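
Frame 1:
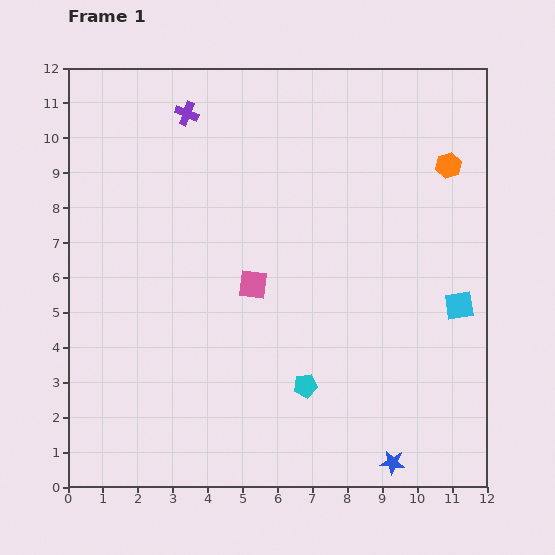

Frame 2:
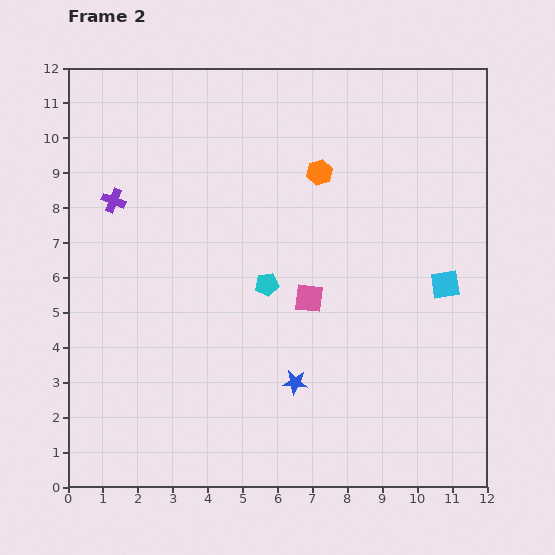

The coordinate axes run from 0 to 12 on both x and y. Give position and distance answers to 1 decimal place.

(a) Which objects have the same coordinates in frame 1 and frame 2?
none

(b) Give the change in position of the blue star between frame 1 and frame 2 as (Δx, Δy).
(-2.8, 2.3)

The blue star was at (9.3, 0.7) in frame 1 and (6.5, 3.0) in frame 2.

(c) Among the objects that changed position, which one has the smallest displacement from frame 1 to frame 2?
the cyan square

(moved 0.7)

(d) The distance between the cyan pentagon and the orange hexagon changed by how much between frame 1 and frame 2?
-4.0

Distance in frame 1: 7.5. Distance in frame 2: 3.5.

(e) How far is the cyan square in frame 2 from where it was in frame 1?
0.7

The cyan square moved from (11.2, 5.2) to (10.8, 5.8), a distance of √(0.4² + 0.6²) ≈ 0.7.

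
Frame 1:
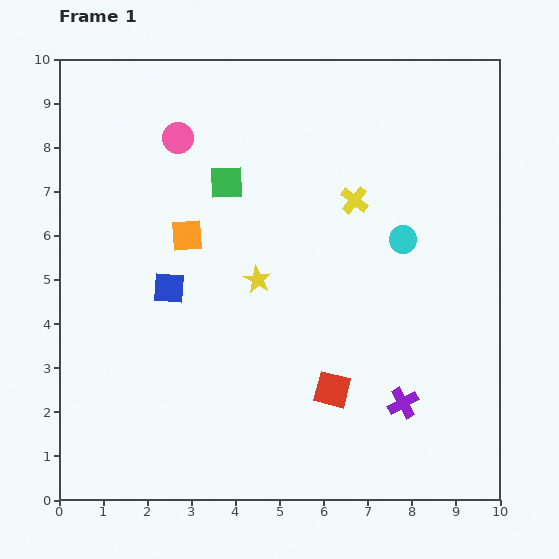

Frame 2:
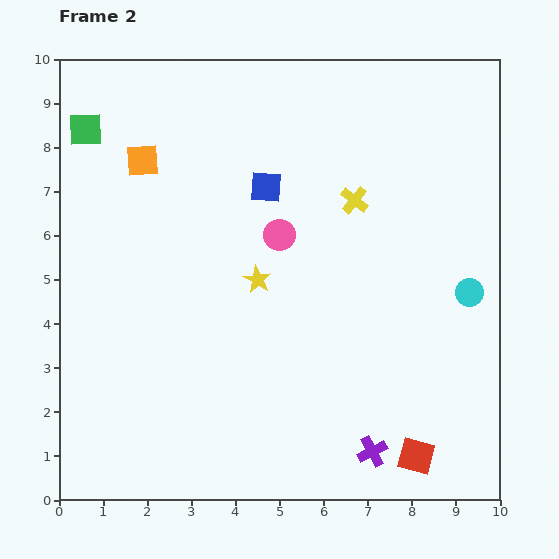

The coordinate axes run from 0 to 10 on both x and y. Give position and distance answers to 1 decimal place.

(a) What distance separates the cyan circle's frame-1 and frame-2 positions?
1.9

The cyan circle moved from (7.8, 5.9) to (9.3, 4.7), a distance of √(1.5² + 1.2²) ≈ 1.9.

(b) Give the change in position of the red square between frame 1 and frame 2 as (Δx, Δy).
(1.9, -1.5)

The red square was at (6.2, 2.5) in frame 1 and (8.1, 1.0) in frame 2.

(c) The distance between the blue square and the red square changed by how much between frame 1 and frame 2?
+2.6

Distance in frame 1: 4.4. Distance in frame 2: 7.0.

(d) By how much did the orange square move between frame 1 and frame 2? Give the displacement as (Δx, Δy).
(-1.0, 1.7)

The orange square was at (2.9, 6.0) in frame 1 and (1.9, 7.7) in frame 2.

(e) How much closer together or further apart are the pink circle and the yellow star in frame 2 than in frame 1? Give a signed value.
-2.6

Distance in frame 1: 3.7. Distance in frame 2: 1.1.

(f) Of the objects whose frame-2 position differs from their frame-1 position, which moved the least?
the purple cross

(moved 1.3)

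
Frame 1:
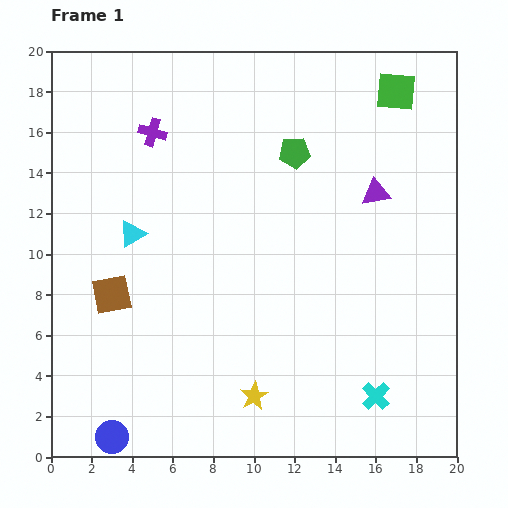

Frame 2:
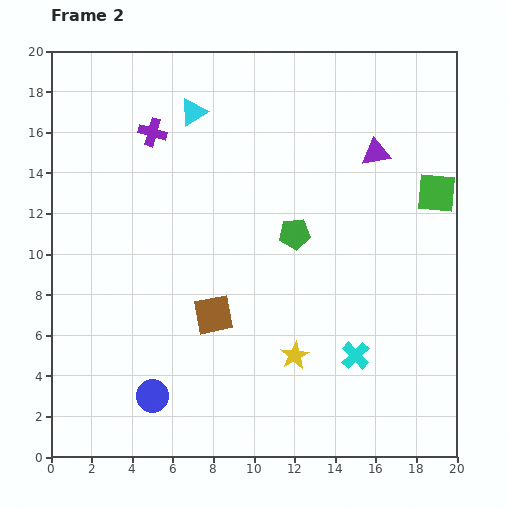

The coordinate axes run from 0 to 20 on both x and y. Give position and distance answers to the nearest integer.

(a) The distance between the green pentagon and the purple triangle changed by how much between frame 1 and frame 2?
+2

Distance in frame 1: 4. Distance in frame 2: 6.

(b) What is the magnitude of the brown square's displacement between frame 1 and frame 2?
5

The brown square moved from (3, 8) to (8, 7), a distance of √(5² + 1²) ≈ 5.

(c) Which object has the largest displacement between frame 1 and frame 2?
the cyan triangle

(moved 7; next 5)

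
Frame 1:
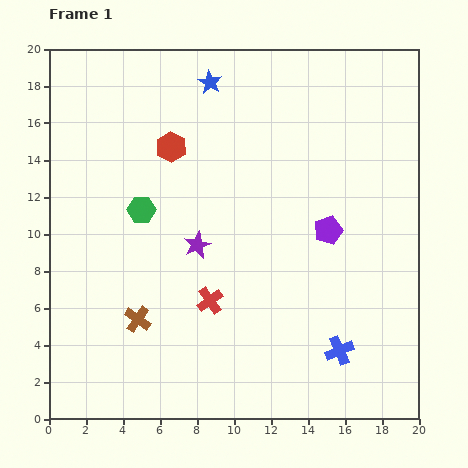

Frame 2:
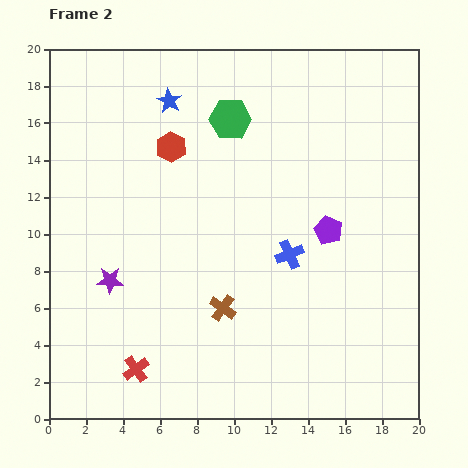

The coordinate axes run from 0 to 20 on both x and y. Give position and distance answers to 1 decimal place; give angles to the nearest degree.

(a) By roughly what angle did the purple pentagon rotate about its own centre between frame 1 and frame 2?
28° counter-clockwise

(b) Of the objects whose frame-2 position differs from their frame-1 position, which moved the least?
the blue star

(moved 2.4)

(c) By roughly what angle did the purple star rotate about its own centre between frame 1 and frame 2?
27° clockwise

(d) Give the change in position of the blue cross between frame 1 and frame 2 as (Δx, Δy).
(-2.7, 5.2)

The blue cross was at (15.7, 3.7) in frame 1 and (13.0, 8.9) in frame 2.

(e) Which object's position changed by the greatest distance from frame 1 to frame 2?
the green hexagon

(moved 6.9; next 5.9)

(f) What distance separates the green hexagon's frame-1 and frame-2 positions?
6.9

The green hexagon moved from (5.0, 11.3) to (9.8, 16.2), a distance of √(4.8² + 4.9²) ≈ 6.9.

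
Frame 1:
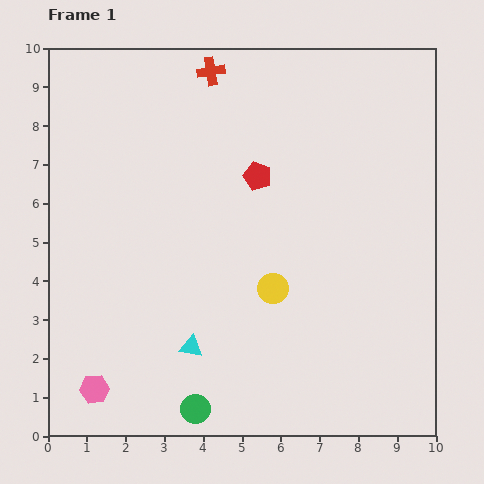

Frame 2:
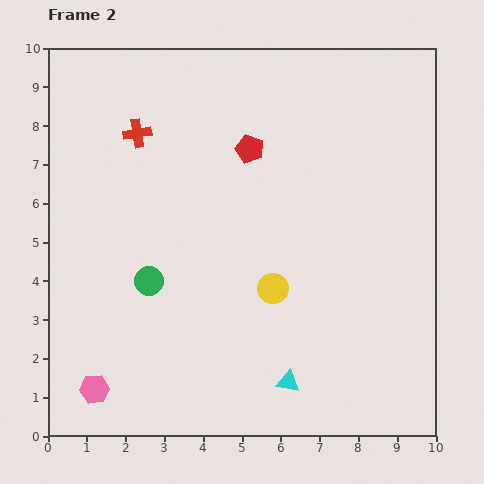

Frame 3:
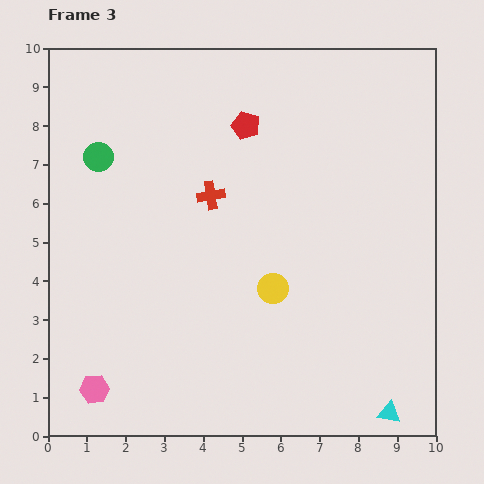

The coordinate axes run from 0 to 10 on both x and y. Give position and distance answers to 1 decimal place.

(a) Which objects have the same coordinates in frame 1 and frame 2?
the yellow circle, the pink hexagon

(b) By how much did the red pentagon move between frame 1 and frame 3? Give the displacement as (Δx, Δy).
(-0.3, 1.3)

The red pentagon was at (5.4, 6.7) in frame 1 and (5.1, 8.0) in frame 3.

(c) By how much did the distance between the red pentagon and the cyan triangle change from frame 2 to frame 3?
+2.2

Distance in frame 2: 6.1. Distance in frame 3: 8.3.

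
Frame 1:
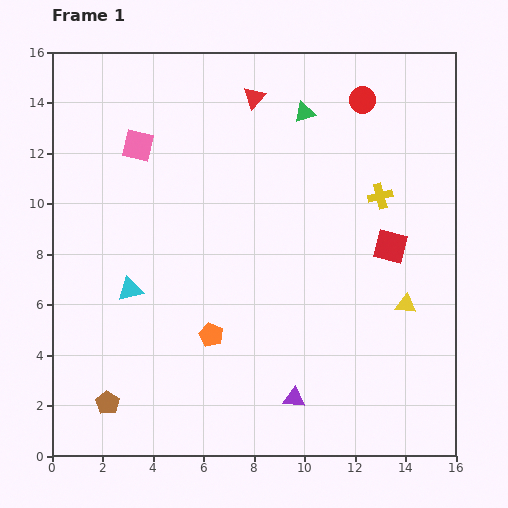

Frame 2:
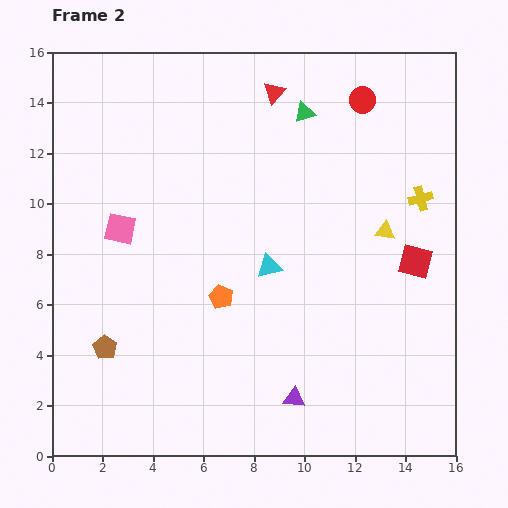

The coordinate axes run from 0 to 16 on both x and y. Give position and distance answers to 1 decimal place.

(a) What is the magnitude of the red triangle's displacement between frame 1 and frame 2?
0.8

The red triangle moved from (8.0, 14.2) to (8.8, 14.4), a distance of √(0.8² + 0.2²) ≈ 0.8.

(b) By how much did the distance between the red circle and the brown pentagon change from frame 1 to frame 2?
-1.6

Distance in frame 1: 15.7. Distance in frame 2: 14.1.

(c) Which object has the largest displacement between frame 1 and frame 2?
the cyan triangle

(moved 5.6; next 3.4)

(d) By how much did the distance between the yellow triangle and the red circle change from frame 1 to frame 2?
-3.0

Distance in frame 1: 8.3. Distance in frame 2: 5.3.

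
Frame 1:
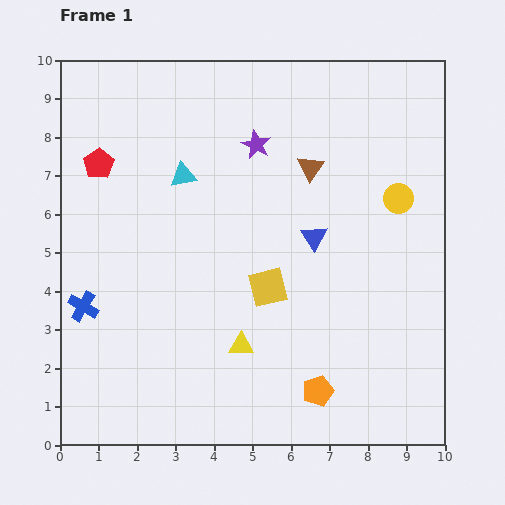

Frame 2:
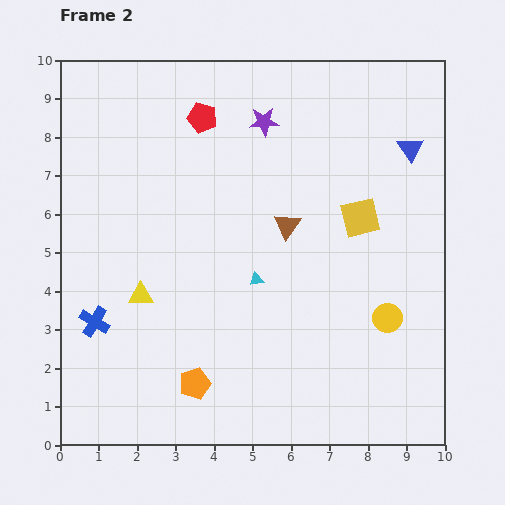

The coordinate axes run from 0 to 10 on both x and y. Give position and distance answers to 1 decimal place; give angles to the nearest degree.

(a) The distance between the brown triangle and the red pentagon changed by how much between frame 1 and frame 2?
-1.9

Distance in frame 1: 5.5. Distance in frame 2: 3.6.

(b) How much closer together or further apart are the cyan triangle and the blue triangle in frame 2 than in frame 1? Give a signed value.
+1.4

Distance in frame 1: 3.8. Distance in frame 2: 5.2.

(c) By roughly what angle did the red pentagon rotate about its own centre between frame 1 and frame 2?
25° counter-clockwise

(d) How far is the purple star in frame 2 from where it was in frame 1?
0.6

The purple star moved from (5.1, 7.8) to (5.3, 8.4), a distance of √(0.2² + 0.6²) ≈ 0.6.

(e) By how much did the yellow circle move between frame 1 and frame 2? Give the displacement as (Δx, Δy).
(-0.3, -3.1)

The yellow circle was at (8.8, 6.4) in frame 1 and (8.5, 3.3) in frame 2.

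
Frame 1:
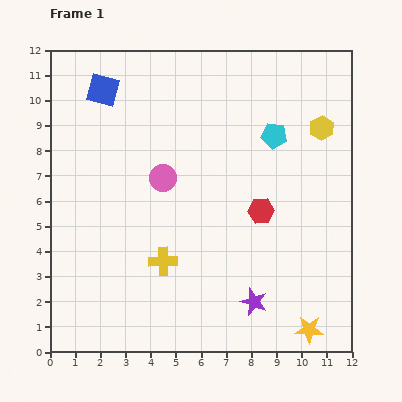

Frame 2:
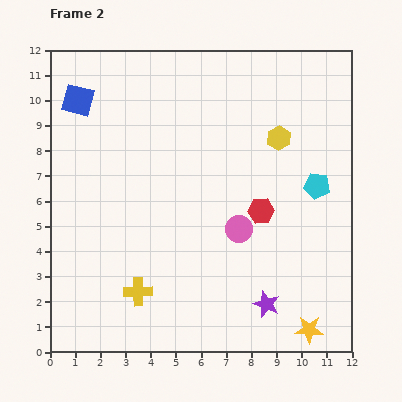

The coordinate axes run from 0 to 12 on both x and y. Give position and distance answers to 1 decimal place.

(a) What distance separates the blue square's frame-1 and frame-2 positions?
1.1

The blue square moved from (2.1, 10.4) to (1.1, 10.0), a distance of √(1.0² + 0.4²) ≈ 1.1.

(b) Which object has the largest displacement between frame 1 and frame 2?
the pink circle

(moved 3.6; next 2.6)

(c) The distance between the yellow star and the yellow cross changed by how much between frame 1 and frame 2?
+0.6

Distance in frame 1: 6.4. Distance in frame 2: 7.0.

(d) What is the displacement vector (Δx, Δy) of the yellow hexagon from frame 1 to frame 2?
(-1.7, -0.4)

The yellow hexagon was at (10.8, 8.9) in frame 1 and (9.1, 8.5) in frame 2.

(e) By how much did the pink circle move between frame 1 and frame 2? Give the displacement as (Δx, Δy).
(3.0, -2.0)

The pink circle was at (4.5, 6.9) in frame 1 and (7.5, 4.9) in frame 2.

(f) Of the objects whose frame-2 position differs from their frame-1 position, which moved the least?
the purple star

(moved 0.5)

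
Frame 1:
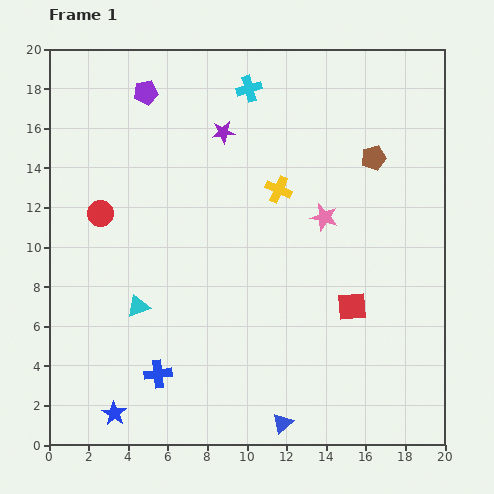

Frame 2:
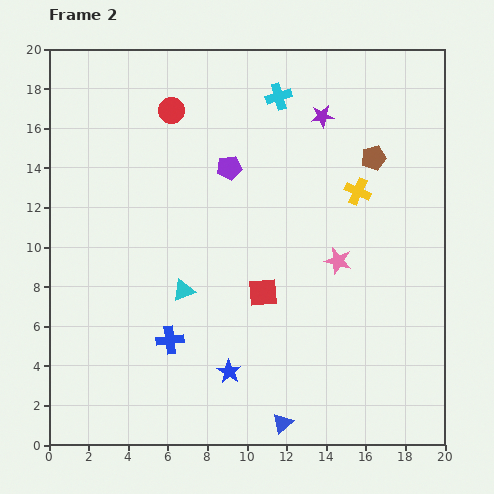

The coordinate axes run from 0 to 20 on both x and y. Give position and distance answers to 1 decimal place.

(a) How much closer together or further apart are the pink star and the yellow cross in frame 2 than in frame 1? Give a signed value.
+0.9

Distance in frame 1: 2.7. Distance in frame 2: 3.6.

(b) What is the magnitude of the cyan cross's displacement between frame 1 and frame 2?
1.6

The cyan cross moved from (10.1, 18.0) to (11.6, 17.6), a distance of √(1.5² + 0.4²) ≈ 1.6.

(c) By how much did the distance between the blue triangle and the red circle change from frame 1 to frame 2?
+2.8

Distance in frame 1: 14.0. Distance in frame 2: 16.8.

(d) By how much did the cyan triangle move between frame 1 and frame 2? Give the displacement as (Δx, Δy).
(2.3, 0.8)

The cyan triangle was at (4.5, 7.0) in frame 1 and (6.8, 7.8) in frame 2.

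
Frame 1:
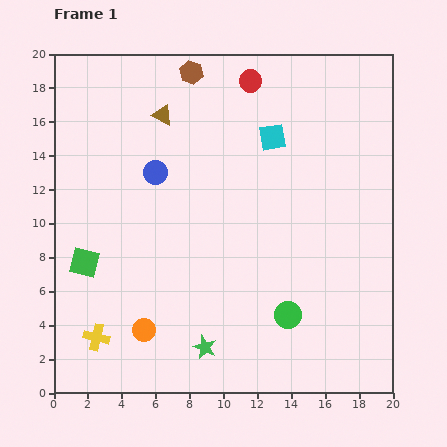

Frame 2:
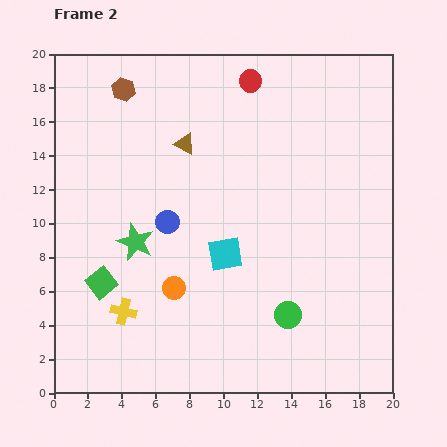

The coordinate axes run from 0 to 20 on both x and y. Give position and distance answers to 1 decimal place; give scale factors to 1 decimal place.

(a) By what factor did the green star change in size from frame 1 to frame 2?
1.6×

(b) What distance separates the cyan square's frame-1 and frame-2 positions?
7.4

The cyan square moved from (12.9, 15.1) to (10.1, 8.2), a distance of √(2.8² + 6.9²) ≈ 7.4.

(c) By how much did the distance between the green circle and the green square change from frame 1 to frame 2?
-1.2

Distance in frame 1: 12.4. Distance in frame 2: 11.2.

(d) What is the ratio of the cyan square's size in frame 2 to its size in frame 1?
1.3×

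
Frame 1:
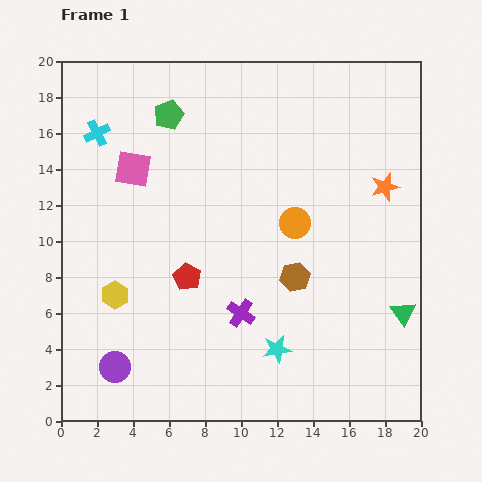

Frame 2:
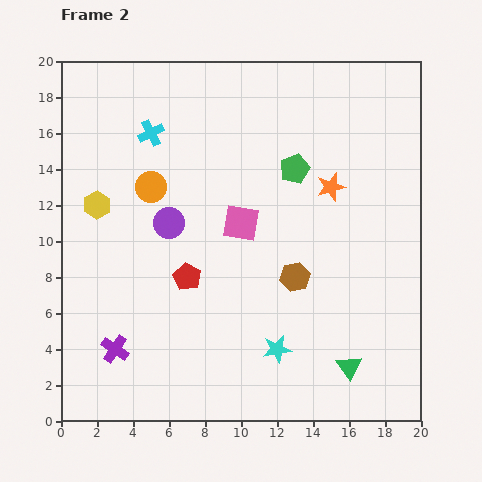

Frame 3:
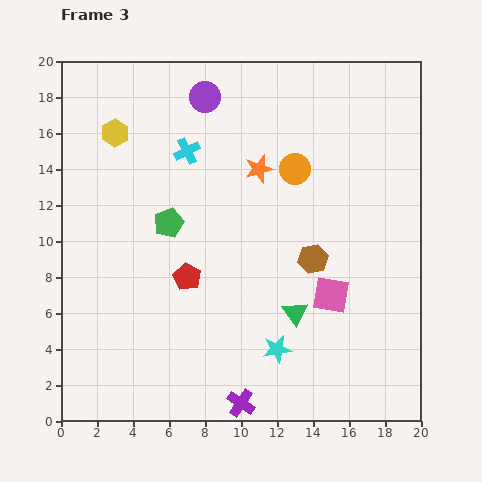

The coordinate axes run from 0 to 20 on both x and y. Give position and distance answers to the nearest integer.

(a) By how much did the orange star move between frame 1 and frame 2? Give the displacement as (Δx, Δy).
(-3, 0)

The orange star was at (18, 13) in frame 1 and (15, 13) in frame 2.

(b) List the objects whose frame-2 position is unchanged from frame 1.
the red pentagon, the cyan star, the brown hexagon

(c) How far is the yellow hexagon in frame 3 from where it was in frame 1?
9

The yellow hexagon moved from (3, 7) to (3, 16), a distance of √(0² + 9²) ≈ 9.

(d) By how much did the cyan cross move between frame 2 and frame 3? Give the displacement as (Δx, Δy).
(2, -1)

The cyan cross was at (5, 16) in frame 2 and (7, 15) in frame 3.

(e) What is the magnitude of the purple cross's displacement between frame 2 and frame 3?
8

The purple cross moved from (3, 4) to (10, 1), a distance of √(7² + 3²) ≈ 8.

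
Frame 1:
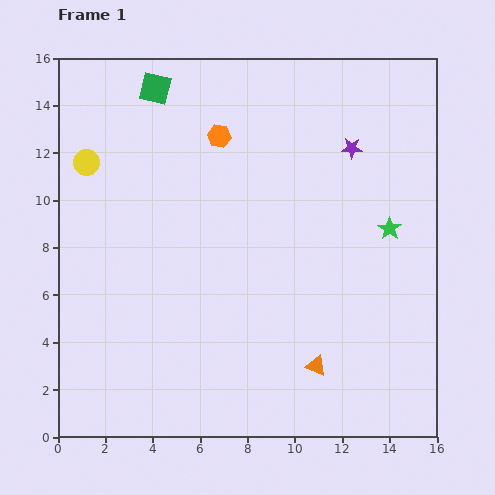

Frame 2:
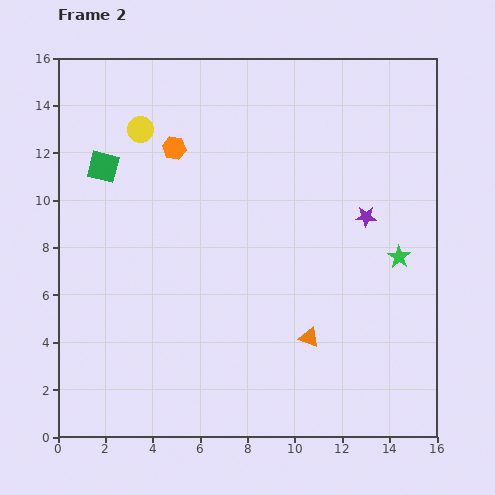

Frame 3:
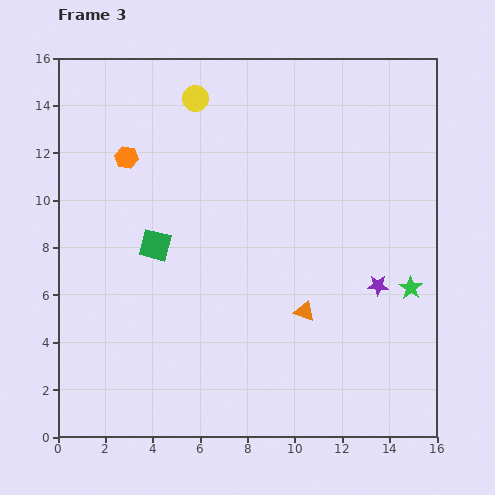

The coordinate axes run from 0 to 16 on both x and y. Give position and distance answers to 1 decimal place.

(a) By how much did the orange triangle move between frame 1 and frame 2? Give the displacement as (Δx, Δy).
(-0.3, 1.2)

The orange triangle was at (10.9, 3.0) in frame 1 and (10.6, 4.2) in frame 2.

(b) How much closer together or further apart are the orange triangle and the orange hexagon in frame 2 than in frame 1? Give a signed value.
-0.7

Distance in frame 1: 10.5. Distance in frame 2: 9.8.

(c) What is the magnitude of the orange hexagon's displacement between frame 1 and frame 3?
4.0

The orange hexagon moved from (6.8, 12.7) to (2.9, 11.8), a distance of √(3.9² + 0.9²) ≈ 4.0.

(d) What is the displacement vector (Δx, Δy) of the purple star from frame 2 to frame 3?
(0.5, -2.9)

The purple star was at (13.0, 9.3) in frame 2 and (13.5, 6.4) in frame 3.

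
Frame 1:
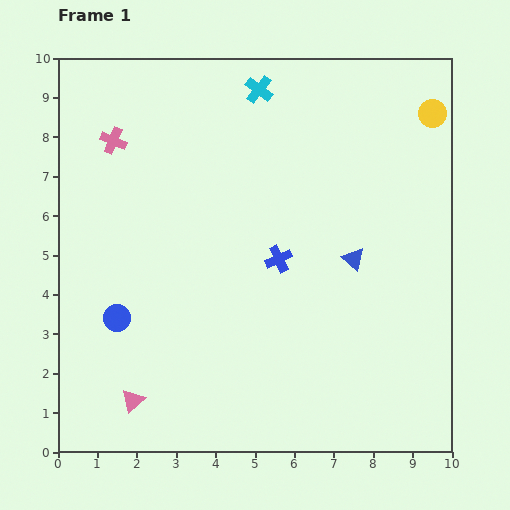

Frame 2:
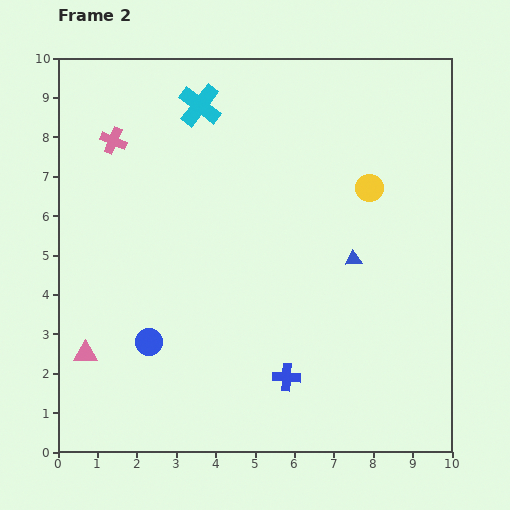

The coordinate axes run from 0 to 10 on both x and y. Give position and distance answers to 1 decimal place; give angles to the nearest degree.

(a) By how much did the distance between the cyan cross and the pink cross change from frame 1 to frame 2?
-1.5

Distance in frame 1: 3.9. Distance in frame 2: 2.4.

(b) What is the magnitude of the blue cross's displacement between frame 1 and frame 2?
3.0

The blue cross moved from (5.6, 4.9) to (5.8, 1.9), a distance of √(0.2² + 3.0²) ≈ 3.0.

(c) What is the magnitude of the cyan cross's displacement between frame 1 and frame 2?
1.6

The cyan cross moved from (5.1, 9.2) to (3.6, 8.8), a distance of √(1.5² + 0.4²) ≈ 1.6.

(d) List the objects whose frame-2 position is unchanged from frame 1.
the blue triangle, the pink cross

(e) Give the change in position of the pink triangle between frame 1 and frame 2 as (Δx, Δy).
(-1.2, 1.2)

The pink triangle was at (1.9, 1.3) in frame 1 and (0.7, 2.5) in frame 2.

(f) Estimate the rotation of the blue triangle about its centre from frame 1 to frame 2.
45° counter-clockwise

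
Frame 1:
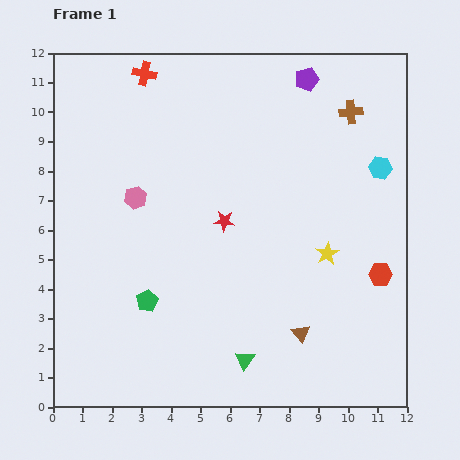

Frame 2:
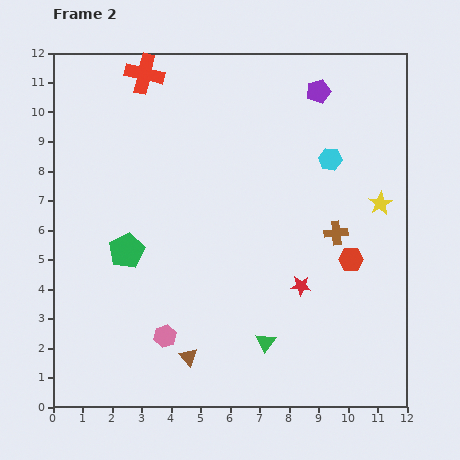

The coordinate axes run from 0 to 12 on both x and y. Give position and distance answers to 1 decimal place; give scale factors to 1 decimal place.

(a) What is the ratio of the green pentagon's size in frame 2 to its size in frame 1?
1.6×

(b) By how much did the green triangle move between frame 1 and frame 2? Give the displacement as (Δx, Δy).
(0.7, 0.6)

The green triangle was at (6.5, 1.6) in frame 1 and (7.2, 2.2) in frame 2.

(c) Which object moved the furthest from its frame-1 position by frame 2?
the pink hexagon

(moved 4.8; next 4.1)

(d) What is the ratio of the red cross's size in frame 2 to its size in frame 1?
1.7×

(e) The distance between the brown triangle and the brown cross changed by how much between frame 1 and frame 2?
-1.2

Distance in frame 1: 7.7. Distance in frame 2: 6.5.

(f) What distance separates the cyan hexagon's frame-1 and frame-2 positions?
1.7

The cyan hexagon moved from (11.1, 8.1) to (9.4, 8.4), a distance of √(1.7² + 0.3²) ≈ 1.7.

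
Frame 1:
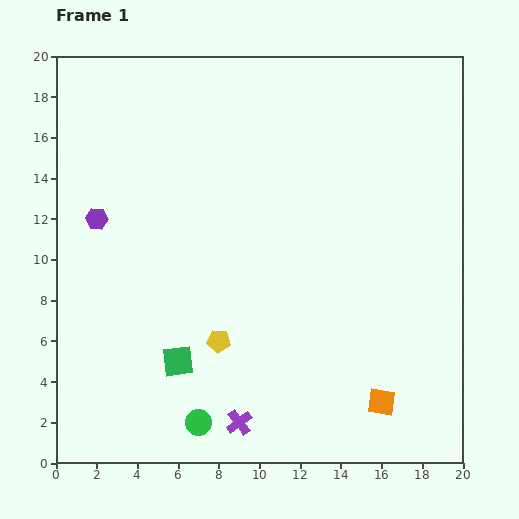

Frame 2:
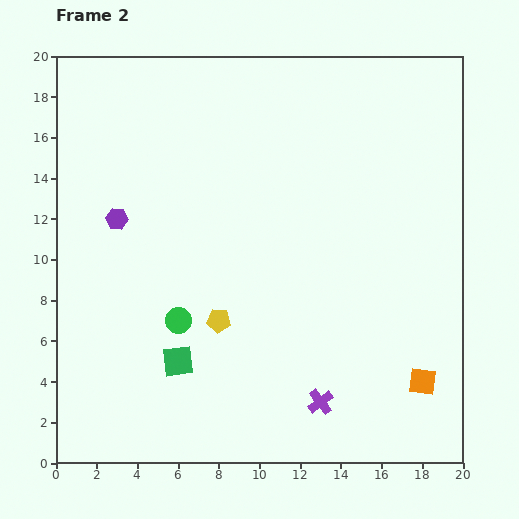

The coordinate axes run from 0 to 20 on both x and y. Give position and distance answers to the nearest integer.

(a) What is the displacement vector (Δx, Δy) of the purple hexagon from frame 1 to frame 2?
(1, 0)

The purple hexagon was at (2, 12) in frame 1 and (3, 12) in frame 2.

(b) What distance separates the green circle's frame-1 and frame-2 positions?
5

The green circle moved from (7, 2) to (6, 7), a distance of √(1² + 5²) ≈ 5.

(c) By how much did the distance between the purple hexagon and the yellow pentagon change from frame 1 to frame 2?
-1

Distance in frame 1: 8. Distance in frame 2: 7.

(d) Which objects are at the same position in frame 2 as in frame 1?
the green square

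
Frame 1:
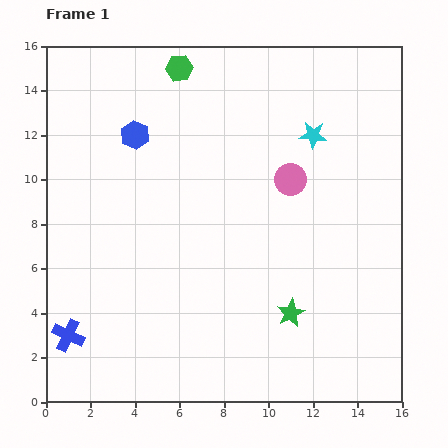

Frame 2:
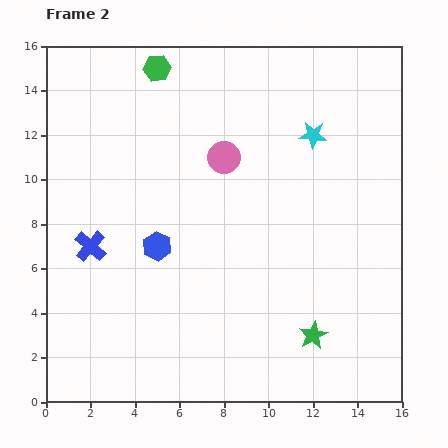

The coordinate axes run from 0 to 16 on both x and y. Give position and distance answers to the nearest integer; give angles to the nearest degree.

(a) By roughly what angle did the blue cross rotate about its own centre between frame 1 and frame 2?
16° clockwise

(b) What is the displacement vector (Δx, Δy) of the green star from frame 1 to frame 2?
(1, -1)

The green star was at (11, 4) in frame 1 and (12, 3) in frame 2.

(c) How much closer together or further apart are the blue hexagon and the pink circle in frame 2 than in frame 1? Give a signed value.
-2

Distance in frame 1: 7. Distance in frame 2: 5.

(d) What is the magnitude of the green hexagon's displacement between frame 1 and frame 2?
1

The green hexagon moved from (6, 15) to (5, 15), a distance of √(1² + 0²) ≈ 1.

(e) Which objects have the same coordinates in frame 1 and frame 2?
the cyan star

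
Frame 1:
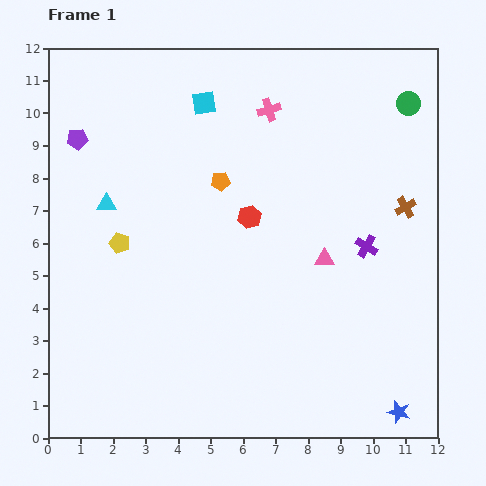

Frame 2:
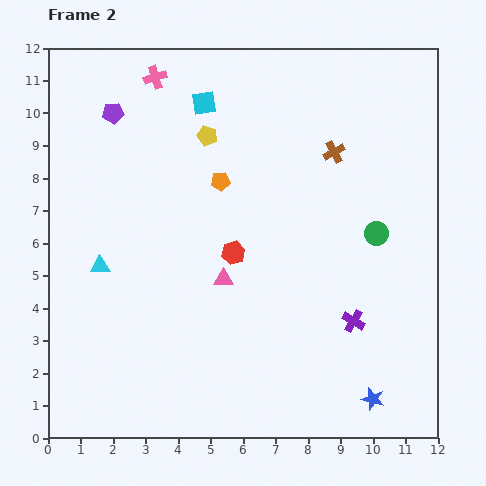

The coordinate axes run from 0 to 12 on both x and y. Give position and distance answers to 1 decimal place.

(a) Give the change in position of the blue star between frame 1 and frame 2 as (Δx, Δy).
(-0.8, 0.4)

The blue star was at (10.8, 0.8) in frame 1 and (10.0, 1.2) in frame 2.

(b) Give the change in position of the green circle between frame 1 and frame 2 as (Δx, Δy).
(-1.0, -4.0)

The green circle was at (11.1, 10.3) in frame 1 and (10.1, 6.3) in frame 2.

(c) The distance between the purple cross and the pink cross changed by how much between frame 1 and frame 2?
+4.5

Distance in frame 1: 5.2. Distance in frame 2: 9.7.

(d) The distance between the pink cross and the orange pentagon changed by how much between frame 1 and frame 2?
+1.1

Distance in frame 1: 2.7. Distance in frame 2: 3.8.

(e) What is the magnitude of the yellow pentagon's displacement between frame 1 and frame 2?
4.3

The yellow pentagon moved from (2.2, 6.0) to (4.9, 9.3), a distance of √(2.7² + 3.3²) ≈ 4.3.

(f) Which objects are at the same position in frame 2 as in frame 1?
the cyan square, the orange pentagon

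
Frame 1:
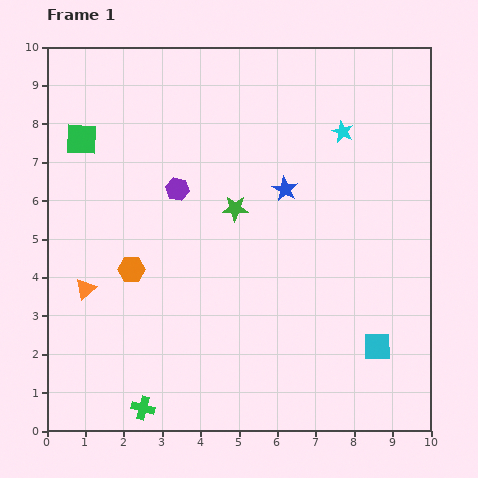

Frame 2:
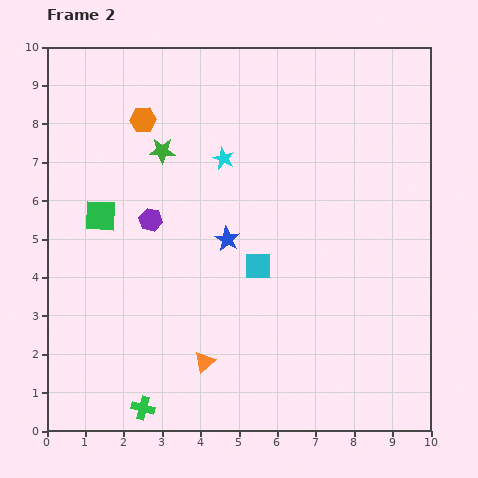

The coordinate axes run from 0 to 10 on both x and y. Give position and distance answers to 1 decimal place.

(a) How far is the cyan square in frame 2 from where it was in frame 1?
3.7

The cyan square moved from (8.6, 2.2) to (5.5, 4.3), a distance of √(3.1² + 2.1²) ≈ 3.7.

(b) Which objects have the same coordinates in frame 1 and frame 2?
the green cross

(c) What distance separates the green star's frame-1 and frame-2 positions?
2.4

The green star moved from (4.9, 5.8) to (3.0, 7.3), a distance of √(1.9² + 1.5²) ≈ 2.4.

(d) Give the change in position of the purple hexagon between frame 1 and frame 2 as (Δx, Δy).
(-0.7, -0.8)

The purple hexagon was at (3.4, 6.3) in frame 1 and (2.7, 5.5) in frame 2.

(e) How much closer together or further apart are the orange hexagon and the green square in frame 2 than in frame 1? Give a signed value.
-0.9

Distance in frame 1: 3.6. Distance in frame 2: 2.7.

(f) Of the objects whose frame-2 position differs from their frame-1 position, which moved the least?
the purple hexagon

(moved 1.1)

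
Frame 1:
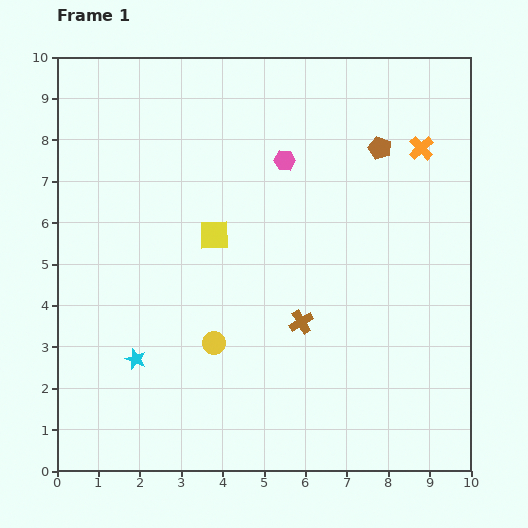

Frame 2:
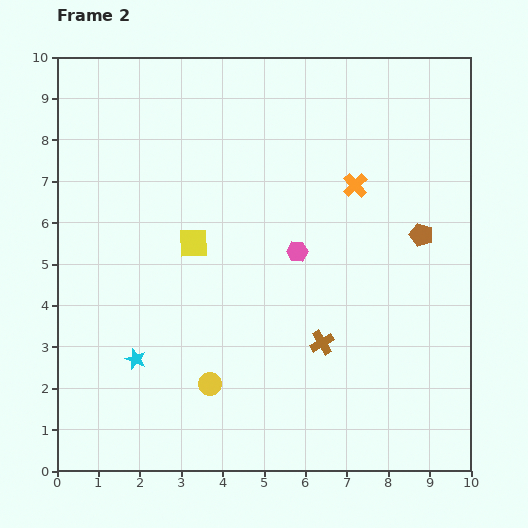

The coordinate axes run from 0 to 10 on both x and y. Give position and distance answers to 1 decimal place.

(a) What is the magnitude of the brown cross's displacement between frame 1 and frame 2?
0.7

The brown cross moved from (5.9, 3.6) to (6.4, 3.1), a distance of √(0.5² + 0.5²) ≈ 0.7.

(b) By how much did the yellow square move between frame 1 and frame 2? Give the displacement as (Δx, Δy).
(-0.5, -0.2)

The yellow square was at (3.8, 5.7) in frame 1 and (3.3, 5.5) in frame 2.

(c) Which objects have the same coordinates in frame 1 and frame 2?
the cyan star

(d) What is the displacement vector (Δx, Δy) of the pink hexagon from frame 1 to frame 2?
(0.3, -2.2)

The pink hexagon was at (5.5, 7.5) in frame 1 and (5.8, 5.3) in frame 2.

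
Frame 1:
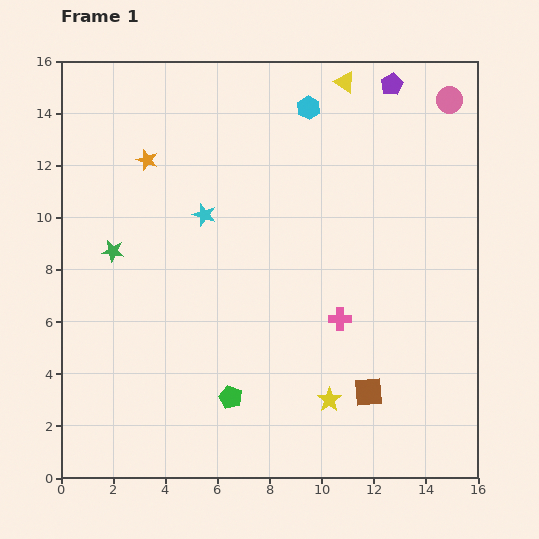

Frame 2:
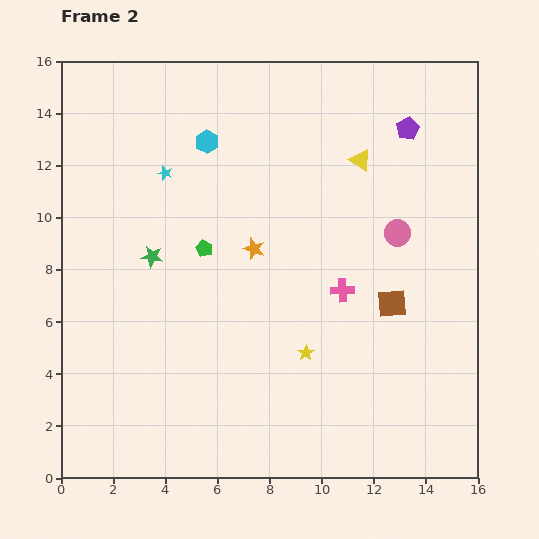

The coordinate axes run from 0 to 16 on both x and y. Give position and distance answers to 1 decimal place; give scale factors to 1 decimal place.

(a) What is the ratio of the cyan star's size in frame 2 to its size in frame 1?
0.6×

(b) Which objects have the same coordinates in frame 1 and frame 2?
none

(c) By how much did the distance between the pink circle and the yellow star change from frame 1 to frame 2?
-6.6

Distance in frame 1: 12.4. Distance in frame 2: 5.8.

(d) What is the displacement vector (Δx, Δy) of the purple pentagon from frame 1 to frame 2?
(0.6, -1.7)

The purple pentagon was at (12.7, 15.1) in frame 1 and (13.3, 13.4) in frame 2.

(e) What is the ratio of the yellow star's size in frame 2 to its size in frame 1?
0.7×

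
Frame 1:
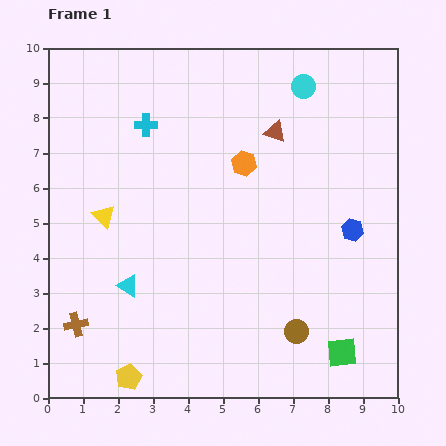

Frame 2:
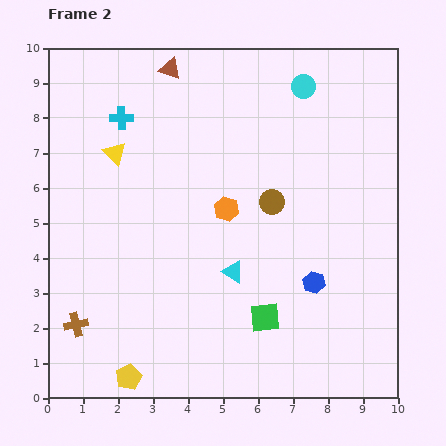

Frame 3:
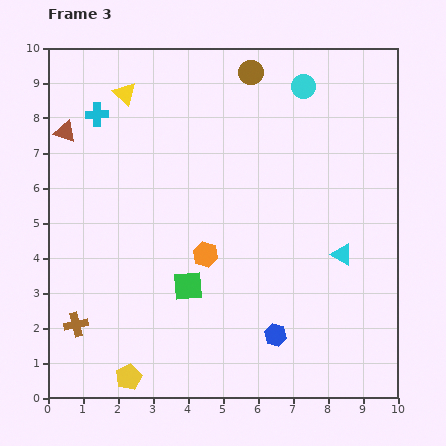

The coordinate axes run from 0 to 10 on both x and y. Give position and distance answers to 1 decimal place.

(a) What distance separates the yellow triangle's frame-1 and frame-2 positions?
1.8

The yellow triangle moved from (1.6, 5.2) to (1.9, 7.0), a distance of √(0.3² + 1.8²) ≈ 1.8.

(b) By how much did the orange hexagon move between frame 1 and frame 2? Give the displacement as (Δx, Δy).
(-0.5, -1.3)

The orange hexagon was at (5.6, 6.7) in frame 1 and (5.1, 5.4) in frame 2.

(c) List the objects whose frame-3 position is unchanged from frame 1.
the yellow pentagon, the brown cross, the cyan circle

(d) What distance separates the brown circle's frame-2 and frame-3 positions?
3.7

The brown circle moved from (6.4, 5.6) to (5.8, 9.3), a distance of √(0.6² + 3.7²) ≈ 3.7.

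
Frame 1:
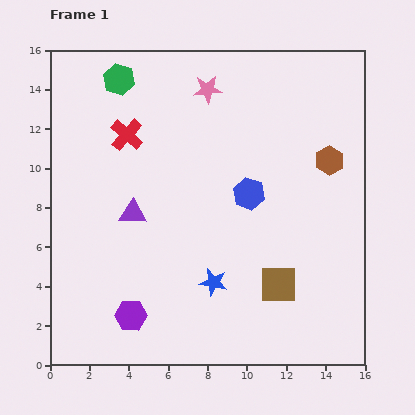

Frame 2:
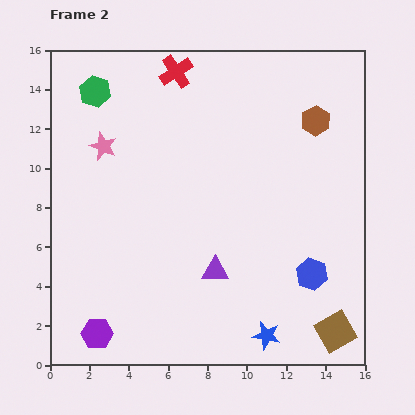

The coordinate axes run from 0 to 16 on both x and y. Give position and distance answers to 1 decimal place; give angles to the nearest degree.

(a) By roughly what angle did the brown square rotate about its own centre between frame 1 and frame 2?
29° counter-clockwise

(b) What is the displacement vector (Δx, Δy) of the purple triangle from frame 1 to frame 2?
(4.2, -2.9)

The purple triangle was at (4.2, 7.7) in frame 1 and (8.4, 4.8) in frame 2.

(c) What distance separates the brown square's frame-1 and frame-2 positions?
3.8

The brown square moved from (11.6, 4.1) to (14.5, 1.7), a distance of √(2.9² + 2.4²) ≈ 3.8.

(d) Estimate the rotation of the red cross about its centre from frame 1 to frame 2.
15° clockwise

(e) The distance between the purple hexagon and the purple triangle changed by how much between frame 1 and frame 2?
+1.6

Distance in frame 1: 5.2. Distance in frame 2: 6.8.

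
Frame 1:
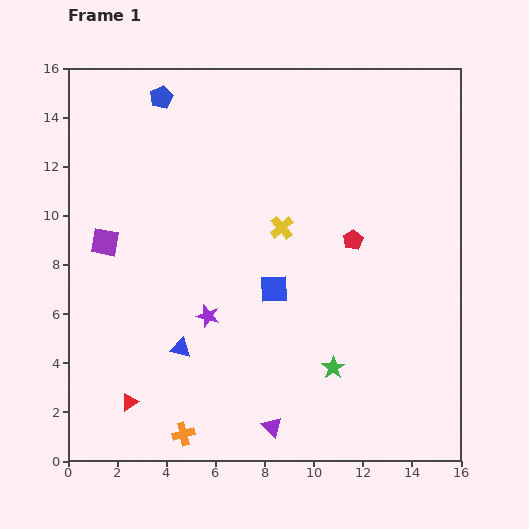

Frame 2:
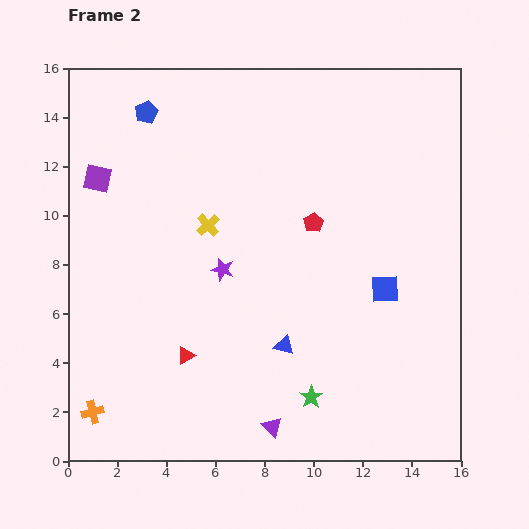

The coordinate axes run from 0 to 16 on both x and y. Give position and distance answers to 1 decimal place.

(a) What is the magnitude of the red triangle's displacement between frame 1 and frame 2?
3.0

The red triangle moved from (2.5, 2.4) to (4.8, 4.3), a distance of √(2.3² + 1.9²) ≈ 3.0.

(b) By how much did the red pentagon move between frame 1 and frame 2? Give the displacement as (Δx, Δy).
(-1.6, 0.7)

The red pentagon was at (11.6, 9.0) in frame 1 and (10.0, 9.7) in frame 2.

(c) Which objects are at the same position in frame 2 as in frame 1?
the purple triangle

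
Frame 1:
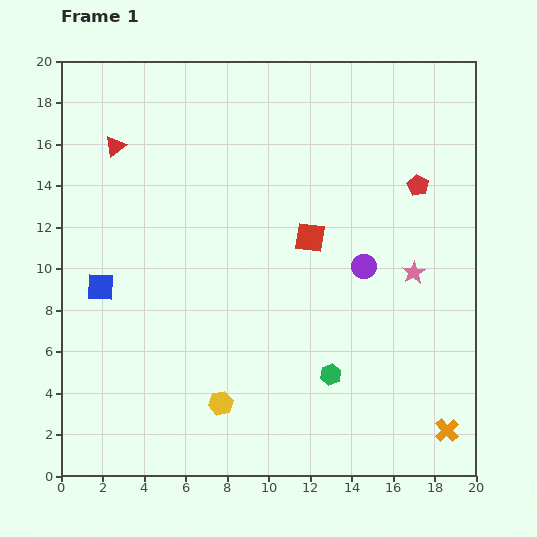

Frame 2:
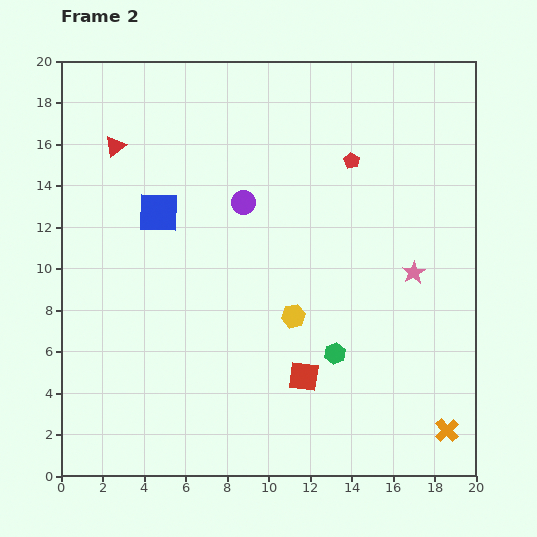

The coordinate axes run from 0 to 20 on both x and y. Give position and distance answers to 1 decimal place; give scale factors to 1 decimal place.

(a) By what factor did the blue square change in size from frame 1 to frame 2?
1.5×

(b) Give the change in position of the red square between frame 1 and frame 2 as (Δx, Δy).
(-0.3, -6.7)

The red square was at (12.0, 11.5) in frame 1 and (11.7, 4.8) in frame 2.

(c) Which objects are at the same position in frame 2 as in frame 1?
the red triangle, the orange cross, the pink star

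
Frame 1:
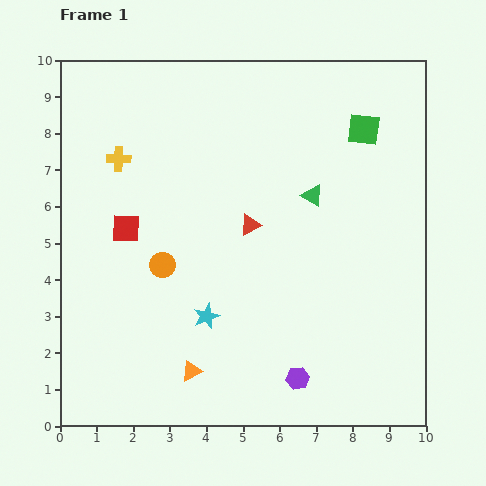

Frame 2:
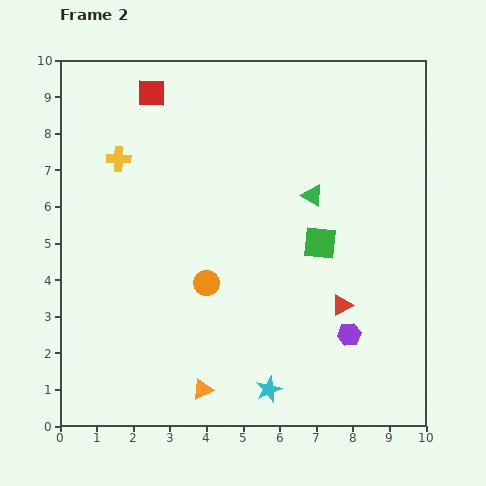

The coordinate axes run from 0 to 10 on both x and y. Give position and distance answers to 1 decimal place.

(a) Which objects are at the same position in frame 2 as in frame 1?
the yellow cross, the green triangle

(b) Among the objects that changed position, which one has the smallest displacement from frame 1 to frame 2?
the orange triangle

(moved 0.6)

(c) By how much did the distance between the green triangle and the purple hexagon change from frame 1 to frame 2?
-1.1

Distance in frame 1: 5.0. Distance in frame 2: 3.9.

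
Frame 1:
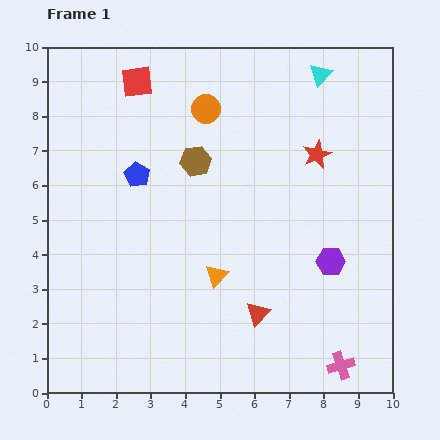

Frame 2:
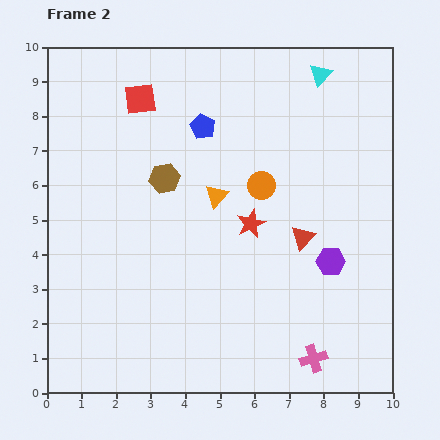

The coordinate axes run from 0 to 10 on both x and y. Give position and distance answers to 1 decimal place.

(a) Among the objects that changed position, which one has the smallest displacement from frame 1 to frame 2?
the red square

(moved 0.5)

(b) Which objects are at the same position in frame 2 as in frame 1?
the cyan triangle, the purple hexagon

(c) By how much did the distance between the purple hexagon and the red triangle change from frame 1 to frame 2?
-1.5

Distance in frame 1: 2.6. Distance in frame 2: 1.1.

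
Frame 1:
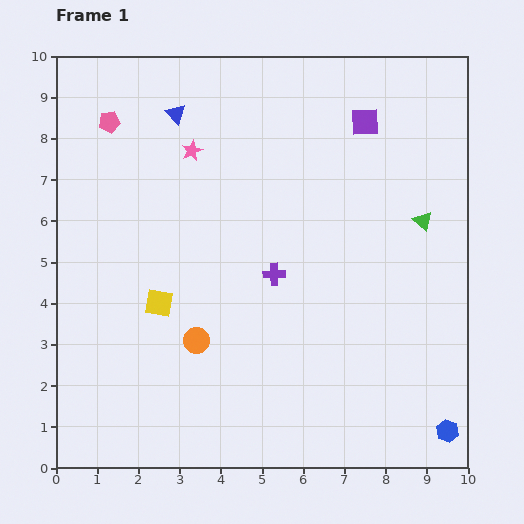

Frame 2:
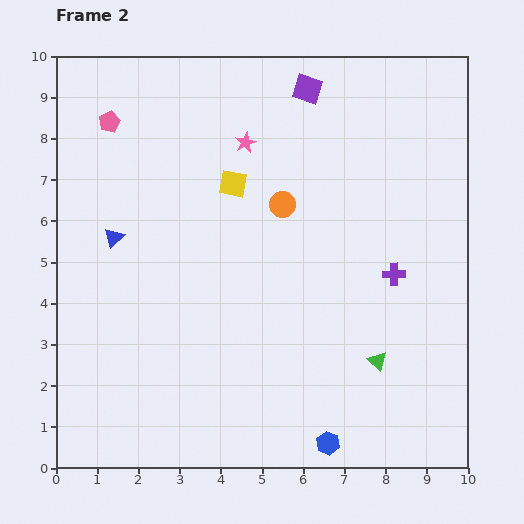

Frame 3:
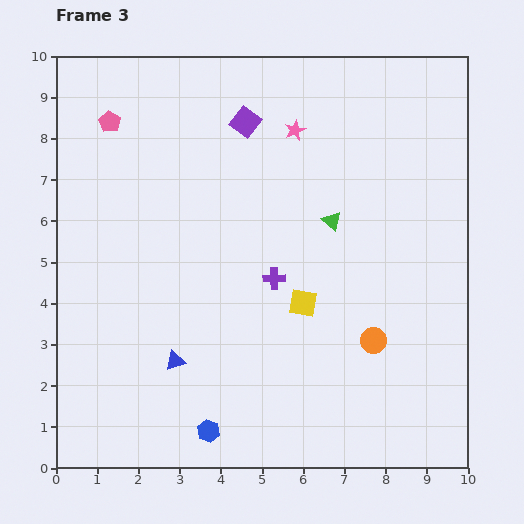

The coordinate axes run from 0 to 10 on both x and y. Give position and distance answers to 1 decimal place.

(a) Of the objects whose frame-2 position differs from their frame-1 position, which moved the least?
the pink star

(moved 1.3)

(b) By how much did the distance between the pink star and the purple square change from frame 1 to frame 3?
-3.1

Distance in frame 1: 4.3. Distance in frame 3: 1.2.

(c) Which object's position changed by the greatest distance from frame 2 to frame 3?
the orange circle

(moved 4.0; next 3.6)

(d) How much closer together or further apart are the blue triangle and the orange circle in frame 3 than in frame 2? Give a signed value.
+0.6

Distance in frame 2: 4.2. Distance in frame 3: 4.8.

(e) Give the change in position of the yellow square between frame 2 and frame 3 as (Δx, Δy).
(1.7, -2.9)

The yellow square was at (4.3, 6.9) in frame 2 and (6.0, 4.0) in frame 3.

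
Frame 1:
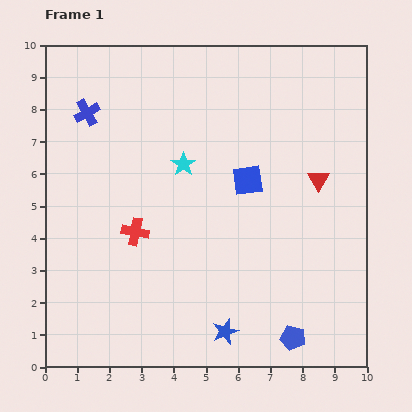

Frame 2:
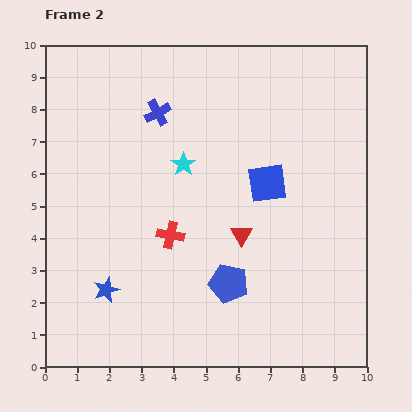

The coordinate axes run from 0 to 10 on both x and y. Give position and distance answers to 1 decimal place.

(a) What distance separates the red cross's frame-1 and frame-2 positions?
1.1

The red cross moved from (2.8, 4.2) to (3.9, 4.1), a distance of √(1.1² + 0.1²) ≈ 1.1.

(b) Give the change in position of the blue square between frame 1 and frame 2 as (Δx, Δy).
(0.6, -0.1)

The blue square was at (6.3, 5.8) in frame 1 and (6.9, 5.7) in frame 2.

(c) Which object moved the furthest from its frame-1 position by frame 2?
the blue star

(moved 3.9; next 2.9)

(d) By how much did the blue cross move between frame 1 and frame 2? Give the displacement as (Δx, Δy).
(2.2, 0.0)

The blue cross was at (1.3, 7.9) in frame 1 and (3.5, 7.9) in frame 2.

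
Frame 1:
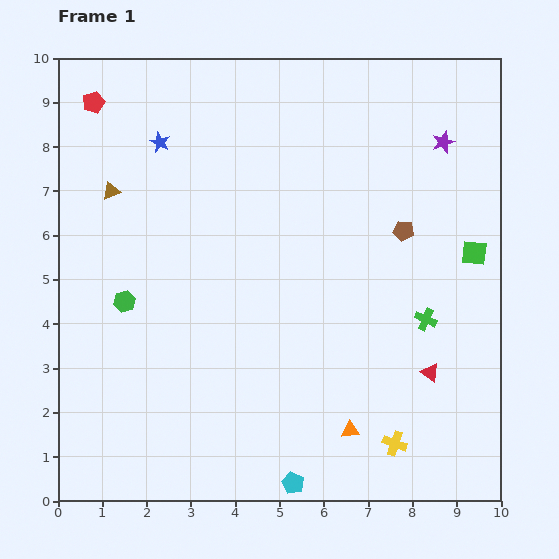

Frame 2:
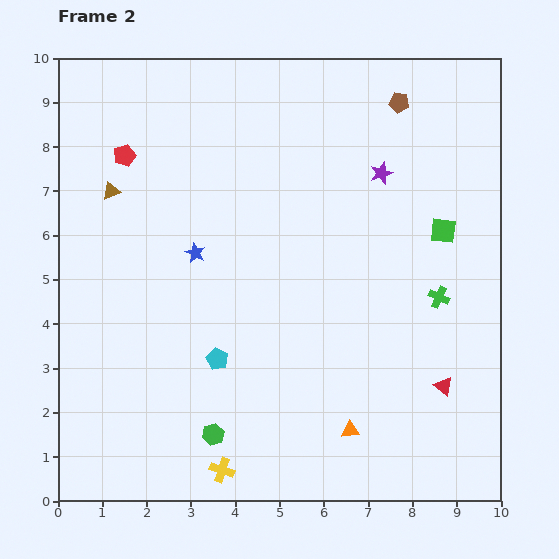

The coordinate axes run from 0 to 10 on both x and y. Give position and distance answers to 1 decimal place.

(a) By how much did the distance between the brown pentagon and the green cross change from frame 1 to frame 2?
+2.4

Distance in frame 1: 2.1. Distance in frame 2: 4.5.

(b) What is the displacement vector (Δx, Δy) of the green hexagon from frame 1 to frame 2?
(2.0, -3.0)

The green hexagon was at (1.5, 4.5) in frame 1 and (3.5, 1.5) in frame 2.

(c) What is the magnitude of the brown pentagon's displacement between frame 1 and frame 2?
2.9

The brown pentagon moved from (7.8, 6.1) to (7.7, 9.0), a distance of √(0.1² + 2.9²) ≈ 2.9.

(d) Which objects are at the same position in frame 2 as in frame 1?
the orange triangle, the brown triangle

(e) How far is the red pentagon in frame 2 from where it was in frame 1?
1.4

The red pentagon moved from (0.8, 9.0) to (1.5, 7.8), a distance of √(0.7² + 1.2²) ≈ 1.4.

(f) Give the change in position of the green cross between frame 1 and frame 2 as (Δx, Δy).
(0.3, 0.5)

The green cross was at (8.3, 4.1) in frame 1 and (8.6, 4.6) in frame 2.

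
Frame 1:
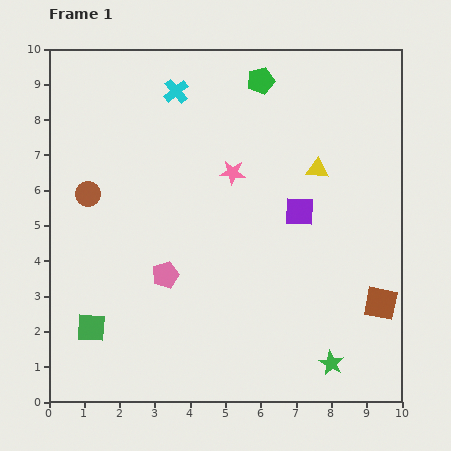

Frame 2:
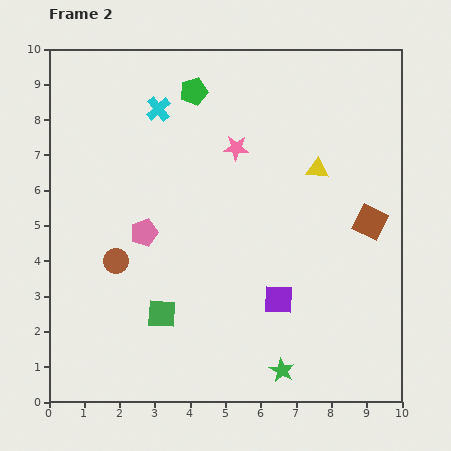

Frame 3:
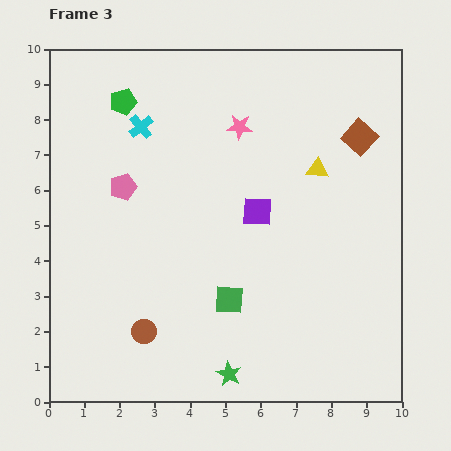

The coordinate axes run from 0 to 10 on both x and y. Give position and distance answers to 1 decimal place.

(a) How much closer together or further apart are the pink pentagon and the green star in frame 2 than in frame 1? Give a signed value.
+0.2

Distance in frame 1: 5.3. Distance in frame 2: 5.5.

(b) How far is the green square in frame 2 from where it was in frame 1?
2.0

The green square moved from (1.2, 2.1) to (3.2, 2.5), a distance of √(2.0² + 0.4²) ≈ 2.0.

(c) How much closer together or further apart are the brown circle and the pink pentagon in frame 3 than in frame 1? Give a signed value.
+0.9

Distance in frame 1: 3.2. Distance in frame 3: 4.1.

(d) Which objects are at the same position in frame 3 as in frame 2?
the yellow triangle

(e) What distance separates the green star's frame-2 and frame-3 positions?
1.5

The green star moved from (6.6, 0.9) to (5.1, 0.8), a distance of √(1.5² + 0.1²) ≈ 1.5.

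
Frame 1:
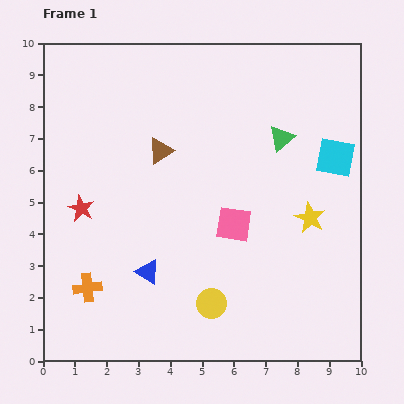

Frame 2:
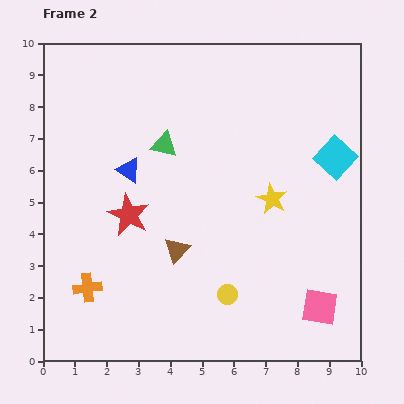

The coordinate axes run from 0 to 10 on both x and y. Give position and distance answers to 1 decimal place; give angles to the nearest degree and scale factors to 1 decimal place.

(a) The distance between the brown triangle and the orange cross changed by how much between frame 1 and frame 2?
-1.9

Distance in frame 1: 4.9. Distance in frame 2: 3.0.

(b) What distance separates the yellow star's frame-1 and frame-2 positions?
1.3

The yellow star moved from (8.4, 4.5) to (7.2, 5.1), a distance of √(1.2² + 0.6²) ≈ 1.3.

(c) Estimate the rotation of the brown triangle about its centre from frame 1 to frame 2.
17° counter-clockwise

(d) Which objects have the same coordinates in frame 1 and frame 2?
the orange cross, the cyan square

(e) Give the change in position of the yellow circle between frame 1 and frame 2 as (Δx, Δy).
(0.5, 0.3)

The yellow circle was at (5.3, 1.8) in frame 1 and (5.8, 2.1) in frame 2.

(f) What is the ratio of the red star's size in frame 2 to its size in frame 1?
1.6×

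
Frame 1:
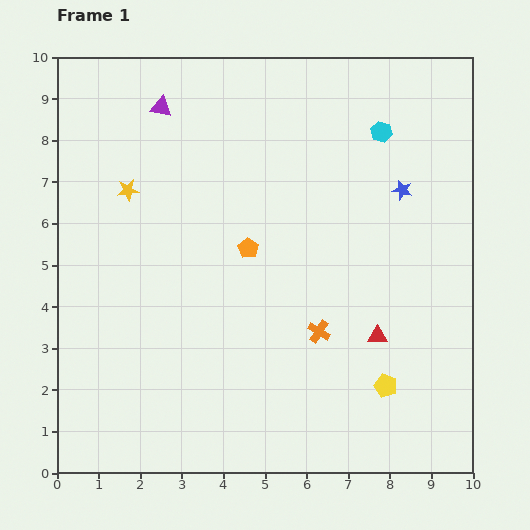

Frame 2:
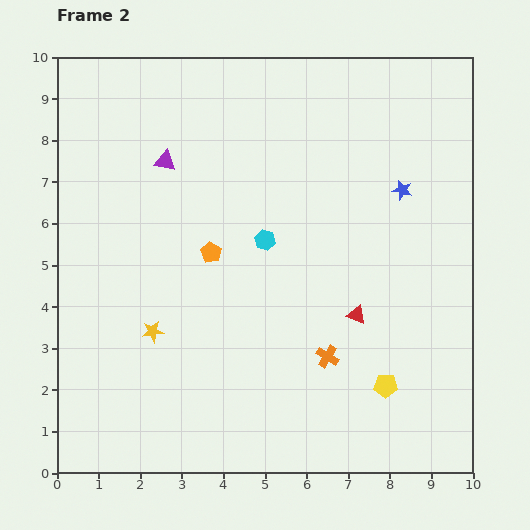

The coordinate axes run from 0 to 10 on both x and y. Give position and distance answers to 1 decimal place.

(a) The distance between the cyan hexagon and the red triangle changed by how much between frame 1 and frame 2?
-2.1

Distance in frame 1: 4.9. Distance in frame 2: 2.8.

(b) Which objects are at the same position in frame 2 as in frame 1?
the blue star, the yellow pentagon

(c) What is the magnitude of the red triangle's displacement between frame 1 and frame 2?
0.7

The red triangle moved from (7.7, 3.3) to (7.2, 3.8), a distance of √(0.5² + 0.5²) ≈ 0.7.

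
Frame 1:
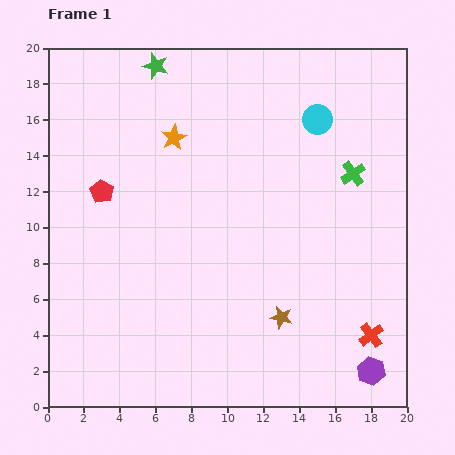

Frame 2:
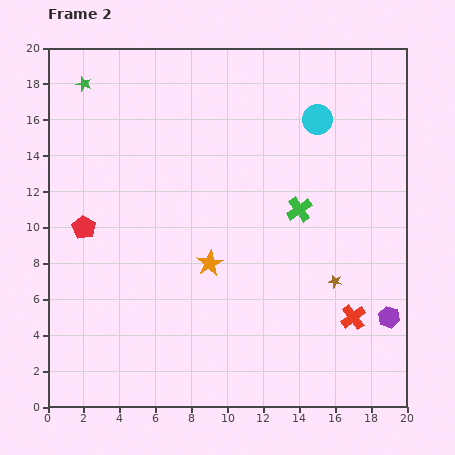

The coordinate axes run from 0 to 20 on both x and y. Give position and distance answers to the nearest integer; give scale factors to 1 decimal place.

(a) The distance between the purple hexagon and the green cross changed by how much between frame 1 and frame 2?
-3

Distance in frame 1: 11. Distance in frame 2: 8.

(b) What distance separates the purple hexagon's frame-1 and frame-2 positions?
3

The purple hexagon moved from (18, 2) to (19, 5), a distance of √(1² + 3²) ≈ 3.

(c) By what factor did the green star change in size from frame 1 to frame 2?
0.6×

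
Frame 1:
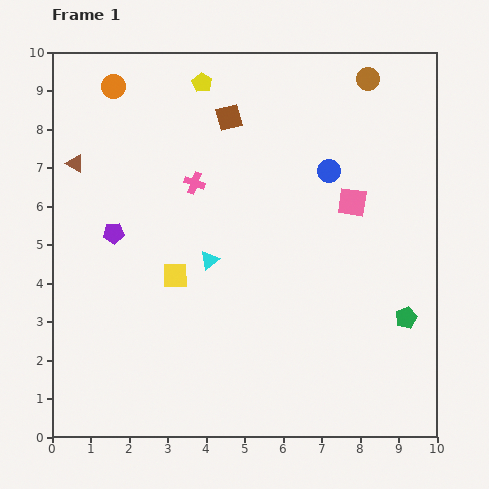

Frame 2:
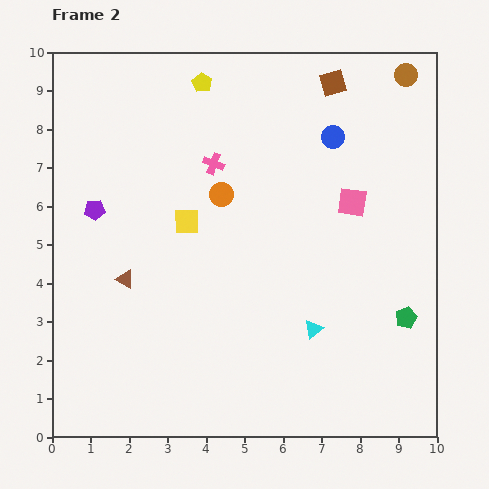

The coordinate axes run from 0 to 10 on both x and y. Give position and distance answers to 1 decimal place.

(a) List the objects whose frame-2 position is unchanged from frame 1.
the pink square, the yellow pentagon, the green pentagon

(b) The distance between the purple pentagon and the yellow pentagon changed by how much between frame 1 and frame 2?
-0.2

Distance in frame 1: 4.5. Distance in frame 2: 4.3.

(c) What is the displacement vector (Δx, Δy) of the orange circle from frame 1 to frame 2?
(2.8, -2.8)

The orange circle was at (1.6, 9.1) in frame 1 and (4.4, 6.3) in frame 2.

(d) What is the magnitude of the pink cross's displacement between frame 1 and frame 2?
0.7

The pink cross moved from (3.7, 6.6) to (4.2, 7.1), a distance of √(0.5² + 0.5²) ≈ 0.7.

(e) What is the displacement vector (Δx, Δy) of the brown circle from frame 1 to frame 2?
(1.0, 0.1)

The brown circle was at (8.2, 9.3) in frame 1 and (9.2, 9.4) in frame 2.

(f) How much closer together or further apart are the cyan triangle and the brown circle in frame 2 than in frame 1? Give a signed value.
+0.8

Distance in frame 1: 6.2. Distance in frame 2: 7.0.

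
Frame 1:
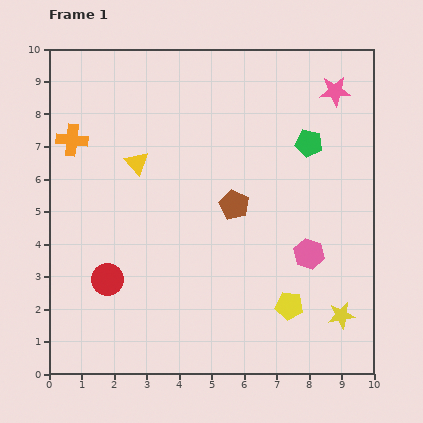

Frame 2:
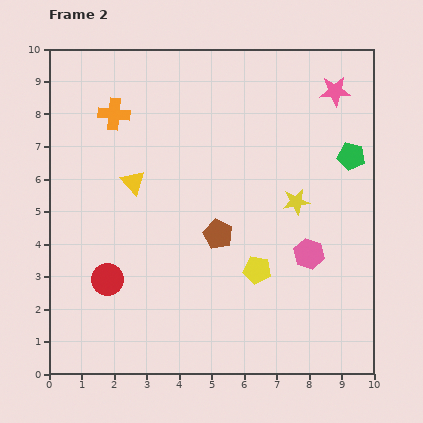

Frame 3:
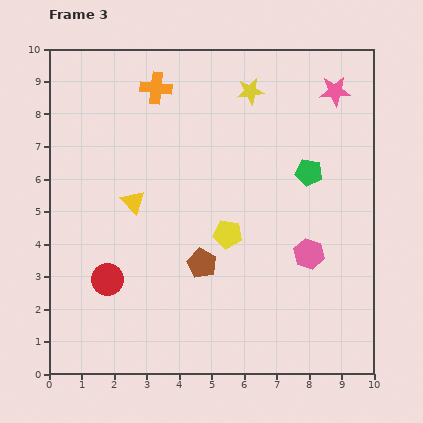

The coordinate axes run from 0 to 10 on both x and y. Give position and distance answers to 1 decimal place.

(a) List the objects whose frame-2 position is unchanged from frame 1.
the pink star, the pink hexagon, the red circle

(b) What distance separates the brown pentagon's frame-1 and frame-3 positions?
2.1

The brown pentagon moved from (5.7, 5.2) to (4.7, 3.4), a distance of √(1.0² + 1.8²) ≈ 2.1.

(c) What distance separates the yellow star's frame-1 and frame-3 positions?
7.4

The yellow star moved from (9.0, 1.8) to (6.2, 8.7), a distance of √(2.8² + 6.9²) ≈ 7.4.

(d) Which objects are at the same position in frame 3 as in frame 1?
the pink star, the pink hexagon, the red circle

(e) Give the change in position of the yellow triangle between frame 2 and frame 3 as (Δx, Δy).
(0.0, -0.6)

The yellow triangle was at (2.6, 5.9) in frame 2 and (2.6, 5.3) in frame 3.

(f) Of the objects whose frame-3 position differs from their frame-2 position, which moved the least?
the yellow triangle

(moved 0.6)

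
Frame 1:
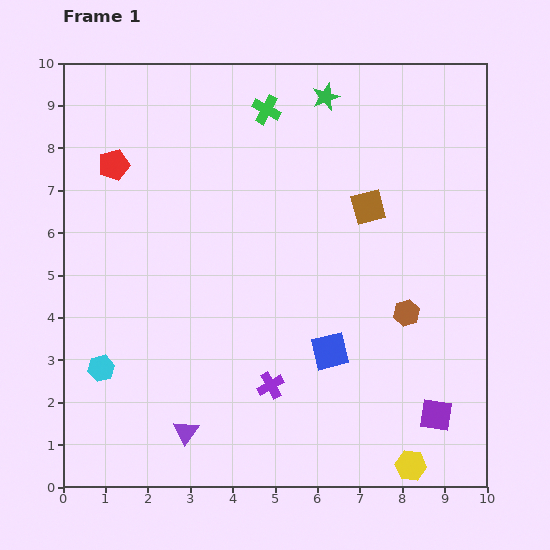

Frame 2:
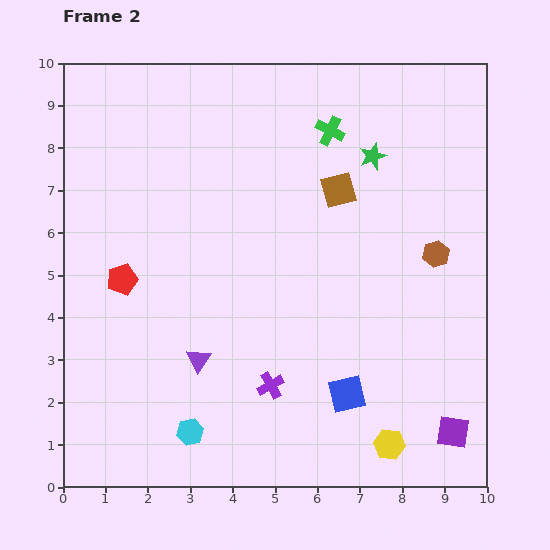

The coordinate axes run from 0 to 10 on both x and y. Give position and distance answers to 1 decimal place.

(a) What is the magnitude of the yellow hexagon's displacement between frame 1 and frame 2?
0.7

The yellow hexagon moved from (8.2, 0.5) to (7.7, 1.0), a distance of √(0.5² + 0.5²) ≈ 0.7.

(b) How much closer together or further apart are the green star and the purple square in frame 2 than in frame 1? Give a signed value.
-1.1

Distance in frame 1: 7.9. Distance in frame 2: 6.8.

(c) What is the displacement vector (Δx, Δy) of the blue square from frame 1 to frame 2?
(0.4, -1.0)

The blue square was at (6.3, 3.2) in frame 1 and (6.7, 2.2) in frame 2.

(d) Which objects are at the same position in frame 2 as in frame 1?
the purple cross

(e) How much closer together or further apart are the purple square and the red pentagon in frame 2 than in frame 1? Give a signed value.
-1.0

Distance in frame 1: 9.6. Distance in frame 2: 8.6.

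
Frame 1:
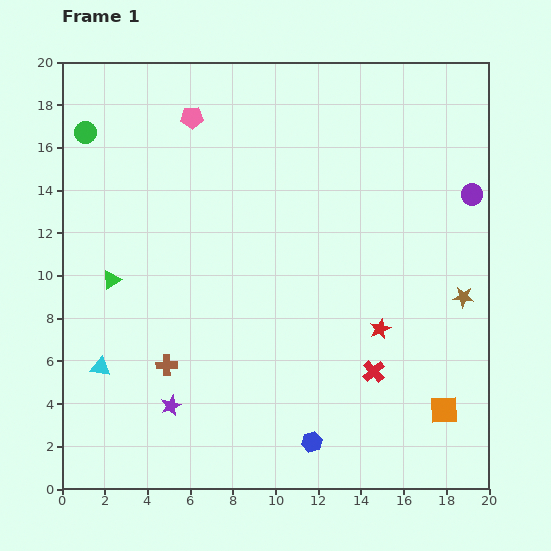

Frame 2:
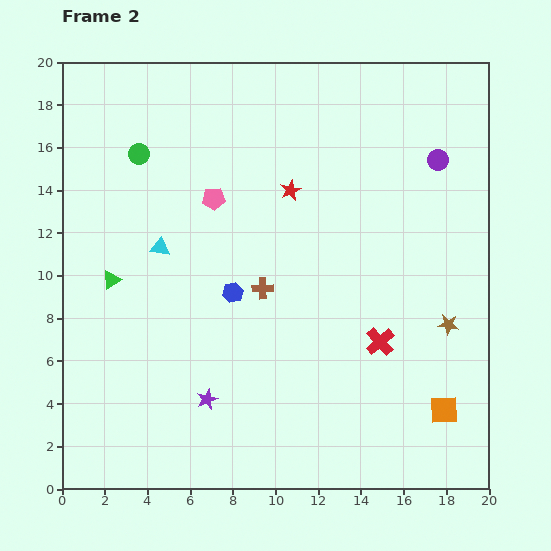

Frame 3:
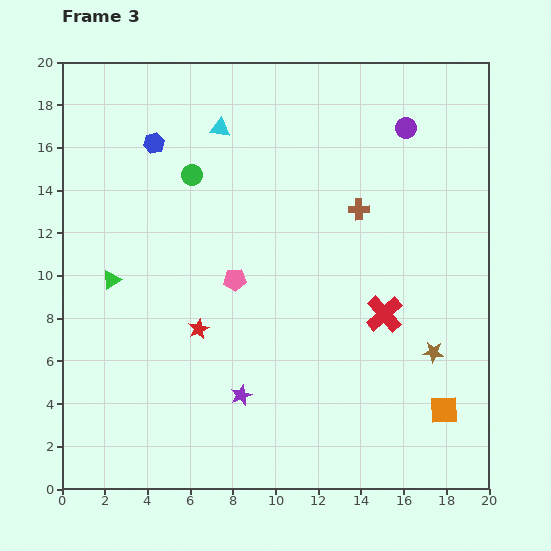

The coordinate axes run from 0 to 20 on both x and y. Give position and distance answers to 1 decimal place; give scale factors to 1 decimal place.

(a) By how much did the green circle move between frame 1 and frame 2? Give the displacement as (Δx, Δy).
(2.5, -1.0)

The green circle was at (1.1, 16.7) in frame 1 and (3.6, 15.7) in frame 2.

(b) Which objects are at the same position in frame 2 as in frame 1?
the green triangle, the orange square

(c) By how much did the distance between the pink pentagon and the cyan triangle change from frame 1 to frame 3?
-5.4

Distance in frame 1: 12.5. Distance in frame 3: 7.1.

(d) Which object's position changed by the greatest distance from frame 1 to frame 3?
the blue hexagon

(moved 15.8; next 12.5)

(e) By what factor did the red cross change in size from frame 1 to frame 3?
1.7×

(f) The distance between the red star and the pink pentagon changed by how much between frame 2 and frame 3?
-0.7

Distance in frame 2: 3.6. Distance in frame 3: 2.9.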